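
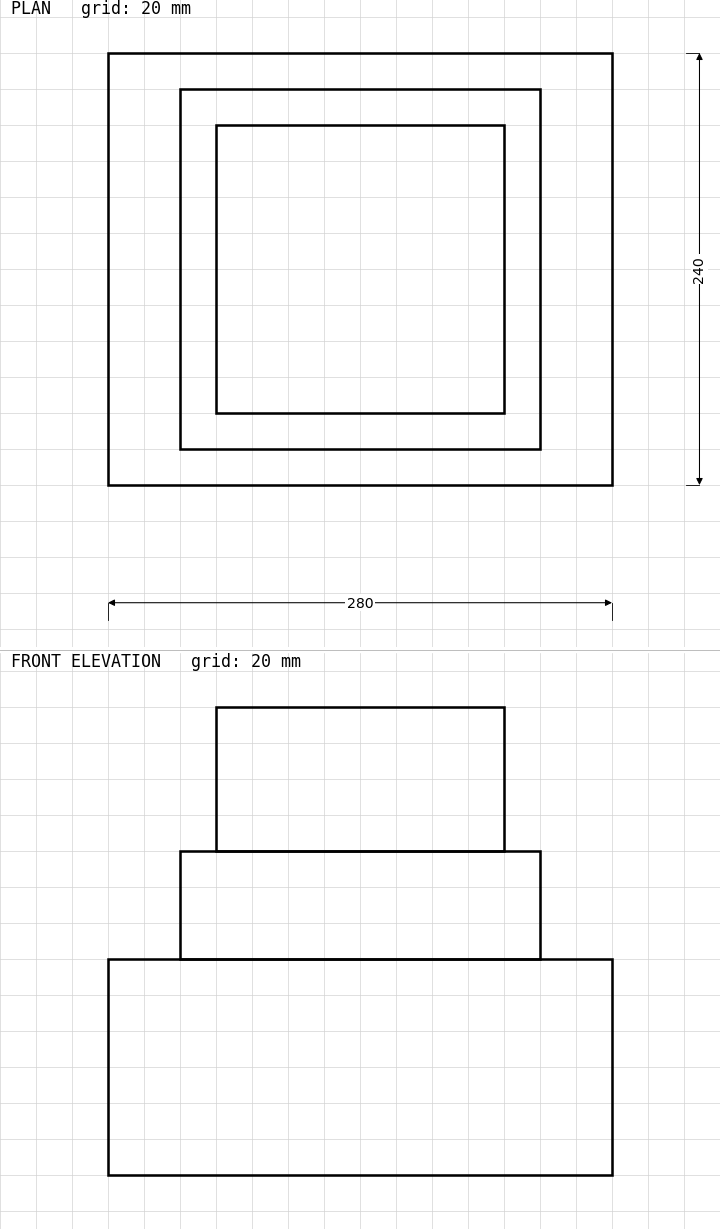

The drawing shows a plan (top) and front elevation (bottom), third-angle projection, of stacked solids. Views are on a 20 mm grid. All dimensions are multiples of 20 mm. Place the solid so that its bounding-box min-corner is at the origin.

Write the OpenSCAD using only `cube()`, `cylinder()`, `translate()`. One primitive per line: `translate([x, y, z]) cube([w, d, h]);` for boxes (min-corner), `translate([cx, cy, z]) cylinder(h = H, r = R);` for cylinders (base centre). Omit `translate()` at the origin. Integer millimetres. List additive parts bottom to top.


cube([280, 240, 120]);
translate([40, 20, 120]) cube([200, 200, 60]);
translate([60, 40, 180]) cube([160, 160, 80]);


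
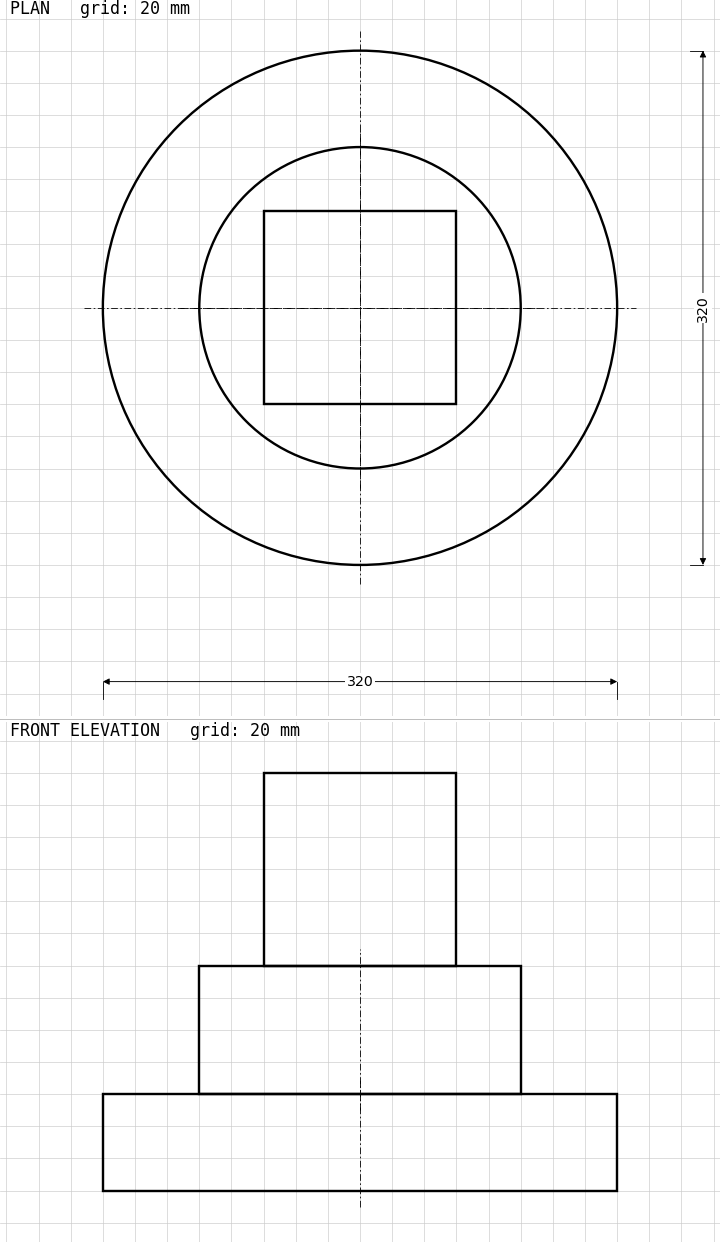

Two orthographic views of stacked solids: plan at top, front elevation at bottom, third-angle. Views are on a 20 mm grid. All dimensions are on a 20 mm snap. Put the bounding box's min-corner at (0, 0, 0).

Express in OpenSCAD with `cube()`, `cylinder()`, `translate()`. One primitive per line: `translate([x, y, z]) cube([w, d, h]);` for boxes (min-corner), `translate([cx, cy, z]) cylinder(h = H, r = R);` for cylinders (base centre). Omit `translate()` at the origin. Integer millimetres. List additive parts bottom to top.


translate([160, 160, 0]) cylinder(h = 60, r = 160);
translate([160, 160, 60]) cylinder(h = 80, r = 100);
translate([100, 100, 140]) cube([120, 120, 120]);


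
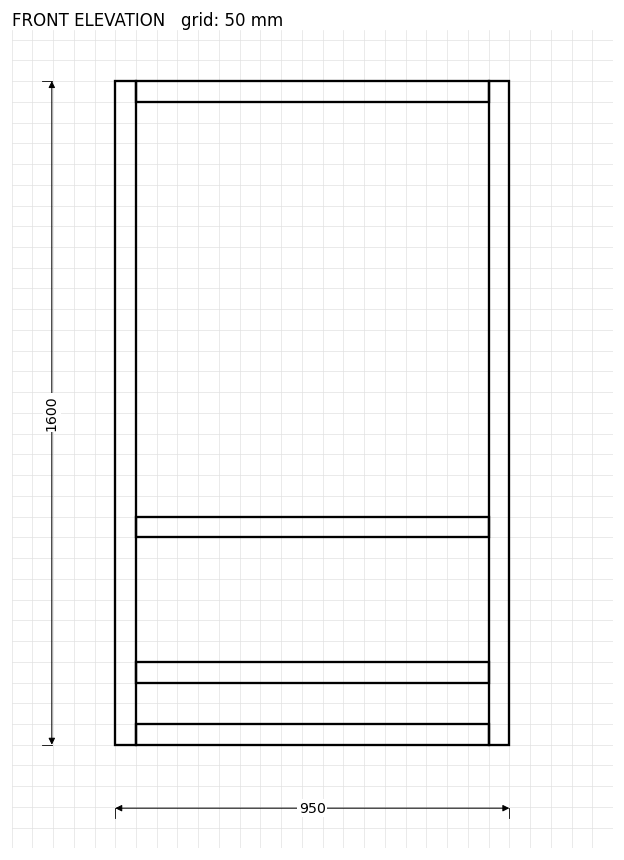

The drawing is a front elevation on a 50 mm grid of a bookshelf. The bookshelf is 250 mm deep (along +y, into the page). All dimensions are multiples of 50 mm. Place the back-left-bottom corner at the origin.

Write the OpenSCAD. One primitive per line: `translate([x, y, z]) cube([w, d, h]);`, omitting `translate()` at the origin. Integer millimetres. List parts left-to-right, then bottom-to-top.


cube([50, 250, 1600]);
translate([50, 0, 0]) cube([850, 250, 50]);
translate([50, 0, 150]) cube([850, 250, 50]);
translate([50, 0, 500]) cube([850, 250, 50]);
translate([50, 0, 1550]) cube([850, 250, 50]);
translate([900, 0, 0]) cube([50, 250, 1600]);


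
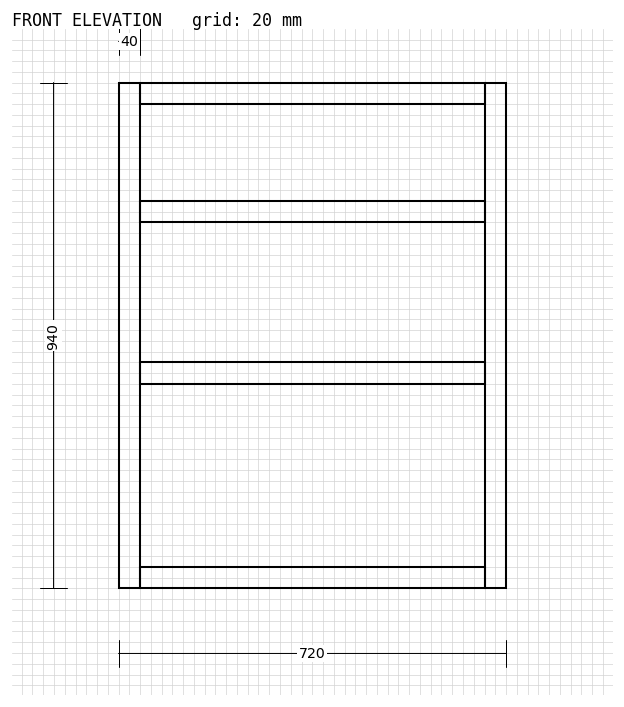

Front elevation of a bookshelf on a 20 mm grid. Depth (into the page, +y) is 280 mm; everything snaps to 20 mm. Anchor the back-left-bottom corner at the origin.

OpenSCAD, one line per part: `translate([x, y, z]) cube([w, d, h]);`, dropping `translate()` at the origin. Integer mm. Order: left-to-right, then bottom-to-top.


cube([40, 280, 940]);
translate([40, 0, 0]) cube([640, 280, 40]);
translate([40, 0, 380]) cube([640, 280, 40]);
translate([40, 0, 680]) cube([640, 280, 40]);
translate([40, 0, 900]) cube([640, 280, 40]);
translate([680, 0, 0]) cube([40, 280, 940]);


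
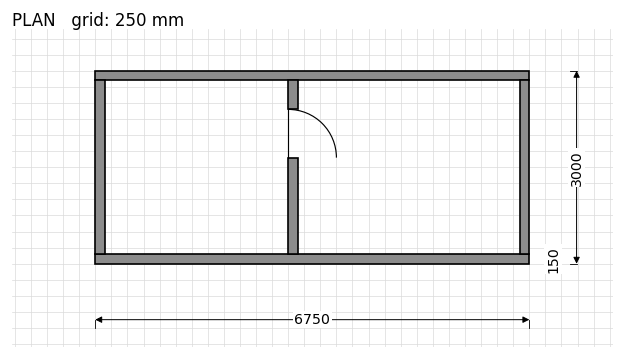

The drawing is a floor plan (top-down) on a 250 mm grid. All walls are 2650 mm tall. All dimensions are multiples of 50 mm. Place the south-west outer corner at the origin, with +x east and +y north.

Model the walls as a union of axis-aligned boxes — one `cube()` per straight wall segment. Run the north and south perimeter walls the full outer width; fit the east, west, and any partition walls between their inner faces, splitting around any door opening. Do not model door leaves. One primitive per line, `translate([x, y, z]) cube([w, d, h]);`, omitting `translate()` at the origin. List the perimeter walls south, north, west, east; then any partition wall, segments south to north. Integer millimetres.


cube([6750, 150, 2650]);
translate([0, 2850, 0]) cube([6750, 150, 2650]);
translate([0, 150, 0]) cube([150, 2700, 2650]);
translate([6600, 150, 0]) cube([150, 2700, 2650]);
translate([3000, 150, 0]) cube([150, 1500, 2650]);
translate([3000, 2400, 0]) cube([150, 450, 2650]);


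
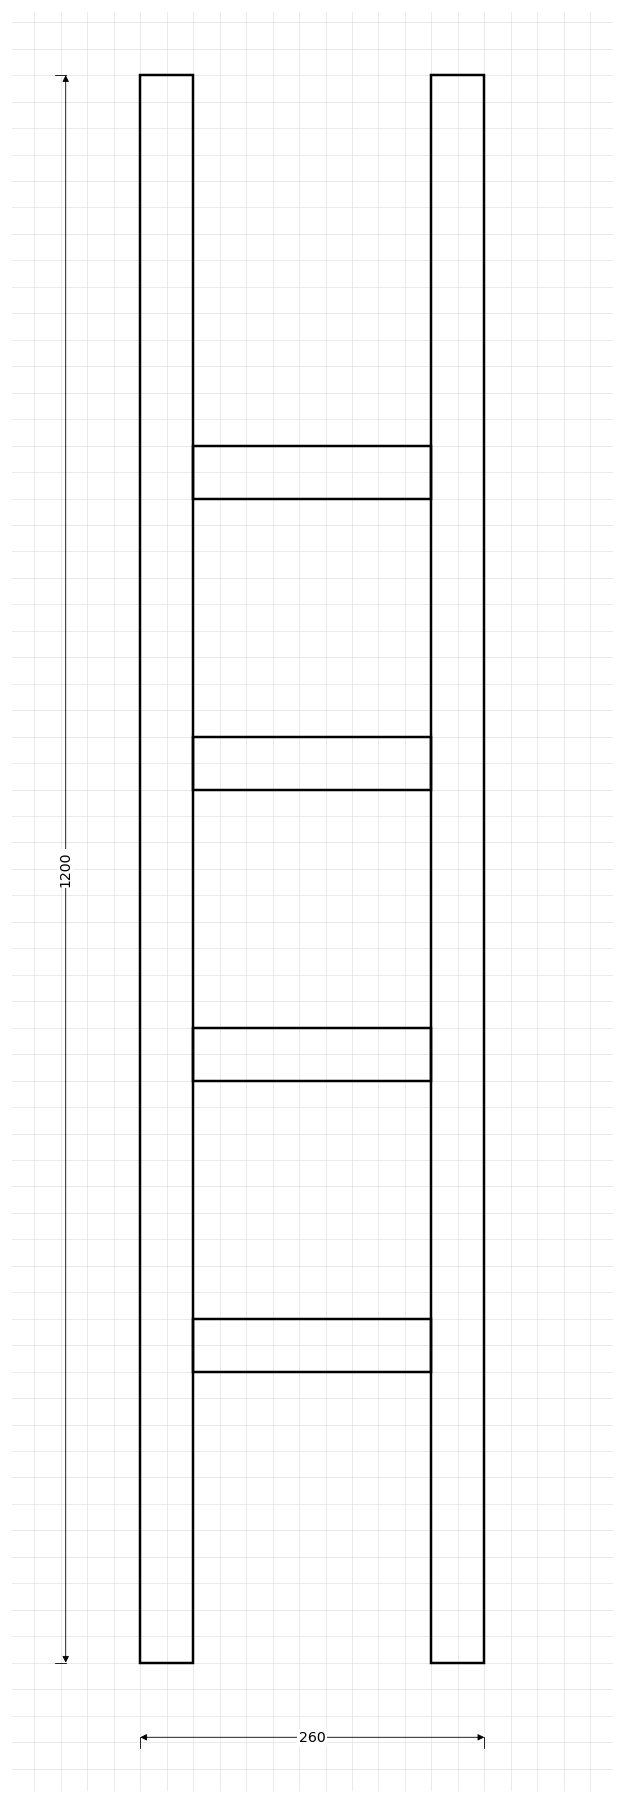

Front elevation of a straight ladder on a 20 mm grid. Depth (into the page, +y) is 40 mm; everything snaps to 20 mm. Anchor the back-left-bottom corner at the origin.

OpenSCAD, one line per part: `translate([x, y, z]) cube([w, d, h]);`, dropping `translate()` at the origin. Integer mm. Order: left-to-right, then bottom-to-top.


cube([40, 40, 1200]);
translate([40, 0, 220]) cube([180, 40, 40]);
translate([40, 0, 440]) cube([180, 40, 40]);
translate([40, 0, 660]) cube([180, 40, 40]);
translate([40, 0, 880]) cube([180, 40, 40]);
translate([220, 0, 0]) cube([40, 40, 1200]);


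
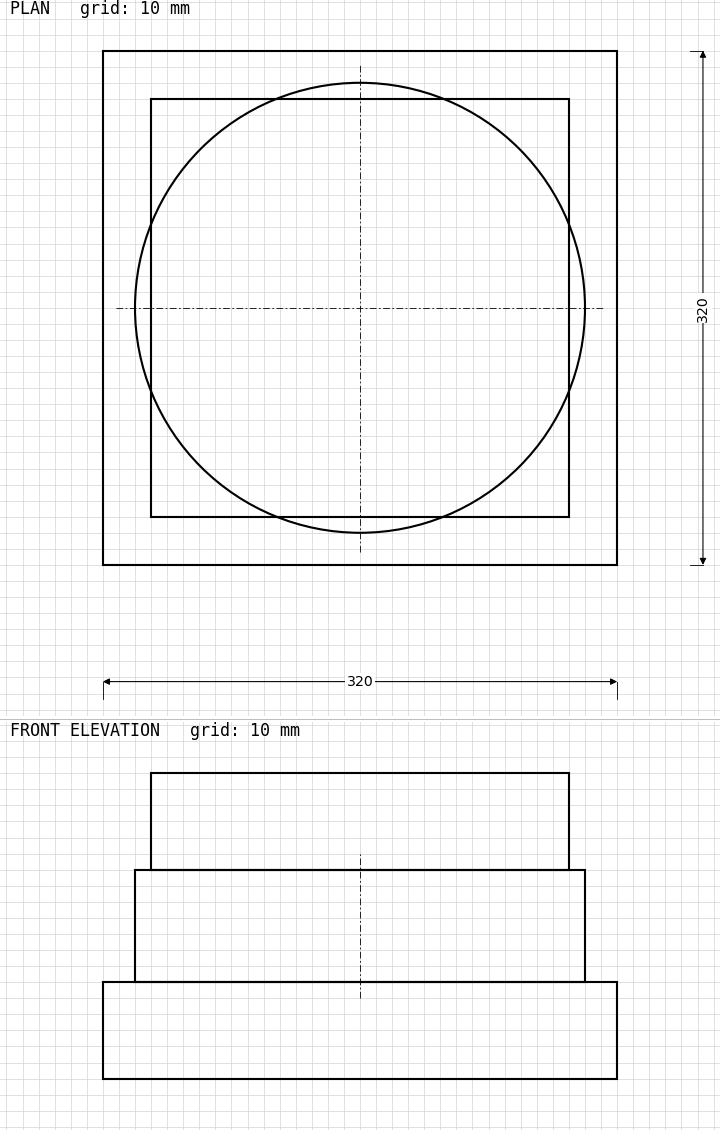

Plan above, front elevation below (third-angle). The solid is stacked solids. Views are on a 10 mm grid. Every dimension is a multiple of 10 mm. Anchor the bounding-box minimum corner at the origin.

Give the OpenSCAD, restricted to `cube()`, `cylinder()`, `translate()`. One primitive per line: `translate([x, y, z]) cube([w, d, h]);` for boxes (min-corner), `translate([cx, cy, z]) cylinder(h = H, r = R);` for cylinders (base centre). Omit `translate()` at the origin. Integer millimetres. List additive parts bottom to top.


cube([320, 320, 60]);
translate([160, 160, 60]) cylinder(h = 70, r = 140);
translate([30, 30, 130]) cube([260, 260, 60]);


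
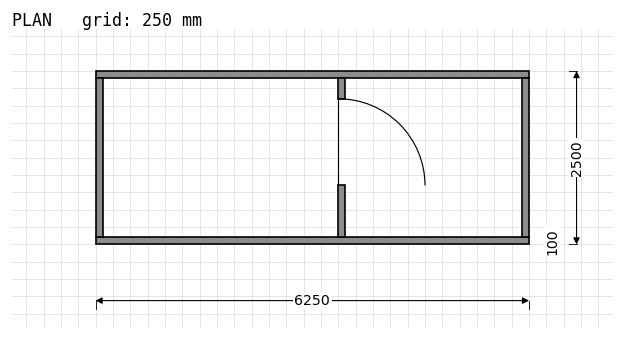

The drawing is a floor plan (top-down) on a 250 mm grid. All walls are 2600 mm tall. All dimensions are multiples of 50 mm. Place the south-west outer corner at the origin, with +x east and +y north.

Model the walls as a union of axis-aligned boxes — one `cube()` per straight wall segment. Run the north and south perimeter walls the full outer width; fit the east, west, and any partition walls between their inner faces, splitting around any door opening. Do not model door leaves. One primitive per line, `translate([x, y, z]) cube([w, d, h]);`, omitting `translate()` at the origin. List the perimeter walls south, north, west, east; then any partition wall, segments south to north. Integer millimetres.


cube([6250, 100, 2600]);
translate([0, 2400, 0]) cube([6250, 100, 2600]);
translate([0, 100, 0]) cube([100, 2300, 2600]);
translate([6150, 100, 0]) cube([100, 2300, 2600]);
translate([3500, 100, 0]) cube([100, 750, 2600]);
translate([3500, 2100, 0]) cube([100, 300, 2600]);


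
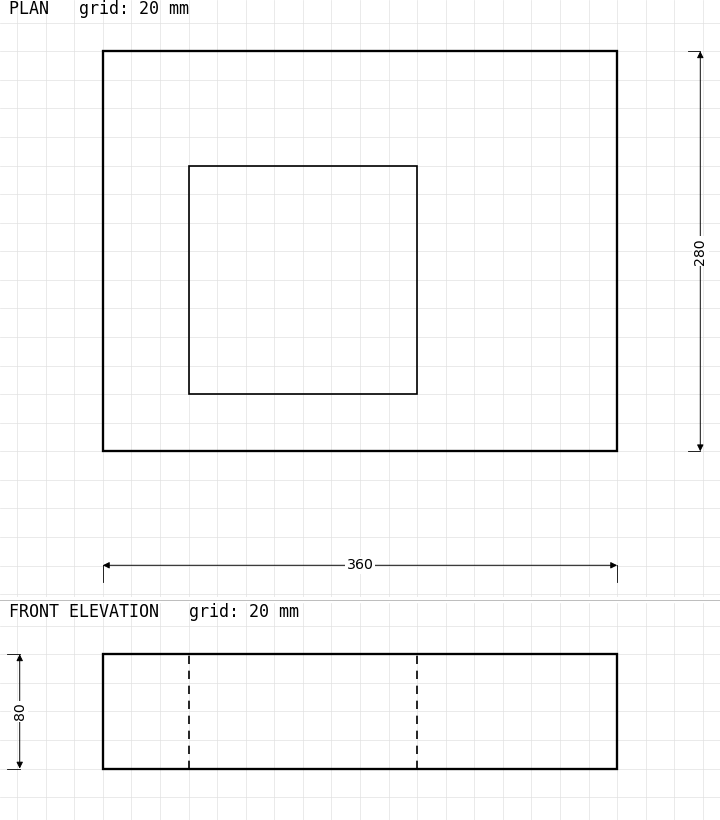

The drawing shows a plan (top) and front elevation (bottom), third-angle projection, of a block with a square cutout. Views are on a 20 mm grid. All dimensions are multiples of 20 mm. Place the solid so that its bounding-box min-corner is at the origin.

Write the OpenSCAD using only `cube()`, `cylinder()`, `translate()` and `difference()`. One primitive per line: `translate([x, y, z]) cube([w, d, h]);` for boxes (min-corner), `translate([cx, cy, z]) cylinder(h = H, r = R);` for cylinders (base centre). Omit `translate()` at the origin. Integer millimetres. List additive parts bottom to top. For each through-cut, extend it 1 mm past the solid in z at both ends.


difference() {
  cube([360, 280, 80]);
  translate([60, 40, -1]) cube([160, 160, 82]);
}


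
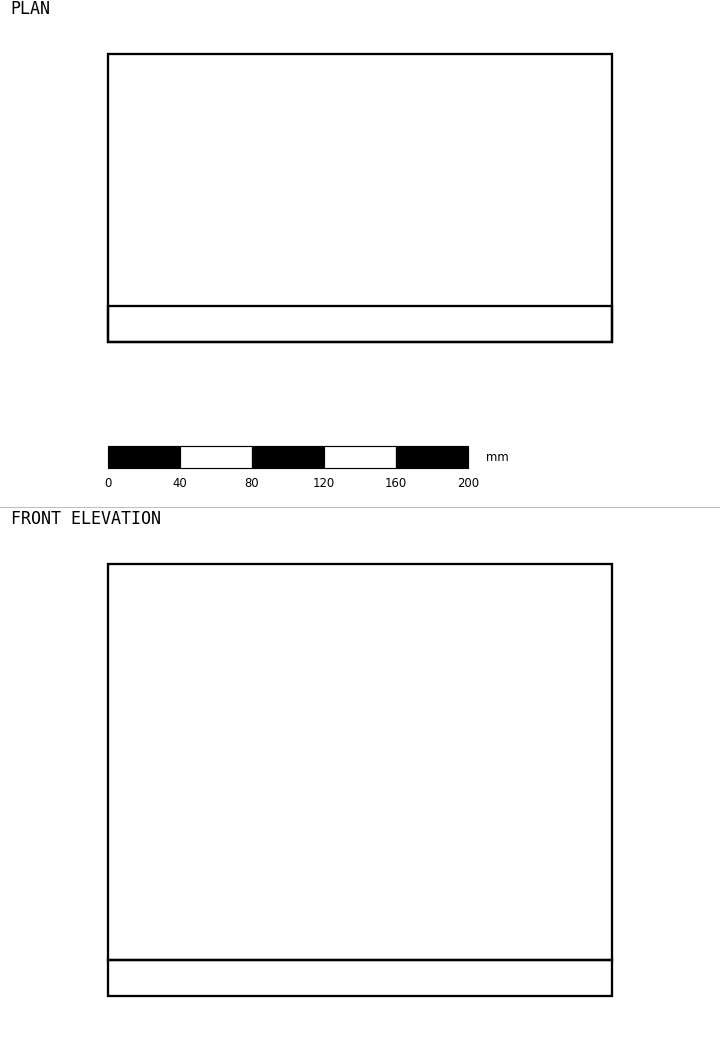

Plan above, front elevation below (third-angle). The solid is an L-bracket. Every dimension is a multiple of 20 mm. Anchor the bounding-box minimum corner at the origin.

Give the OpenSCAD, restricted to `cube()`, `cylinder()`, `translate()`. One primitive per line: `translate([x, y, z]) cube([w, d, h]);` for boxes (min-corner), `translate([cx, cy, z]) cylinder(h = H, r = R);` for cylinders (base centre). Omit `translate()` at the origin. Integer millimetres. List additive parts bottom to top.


cube([280, 160, 20]);
translate([0, 0, 20]) cube([280, 20, 220]);


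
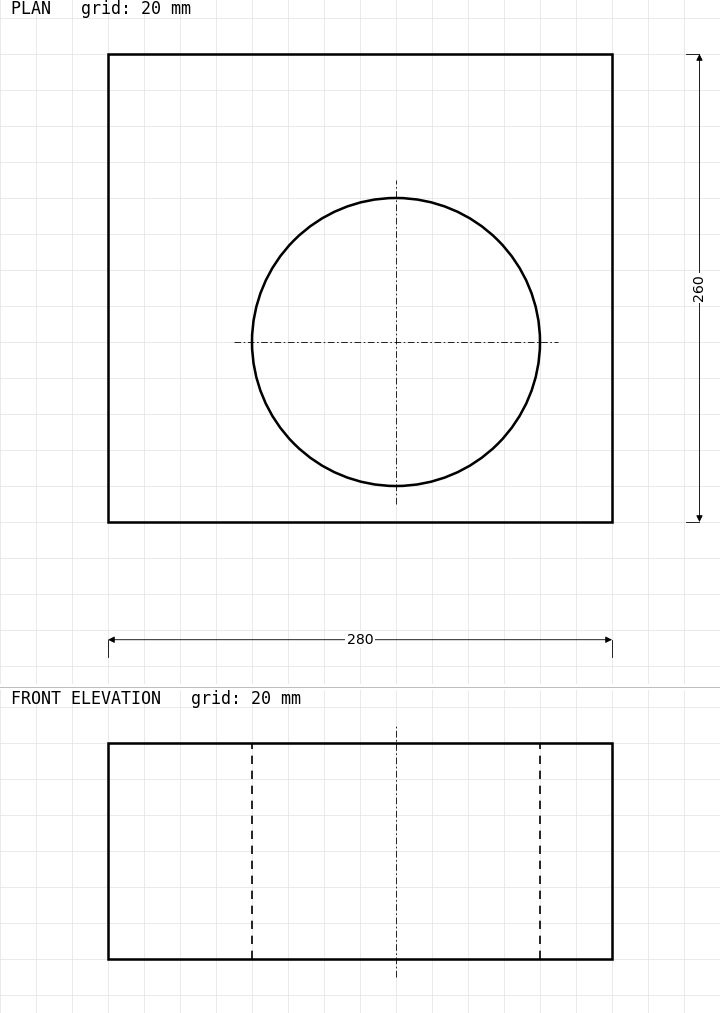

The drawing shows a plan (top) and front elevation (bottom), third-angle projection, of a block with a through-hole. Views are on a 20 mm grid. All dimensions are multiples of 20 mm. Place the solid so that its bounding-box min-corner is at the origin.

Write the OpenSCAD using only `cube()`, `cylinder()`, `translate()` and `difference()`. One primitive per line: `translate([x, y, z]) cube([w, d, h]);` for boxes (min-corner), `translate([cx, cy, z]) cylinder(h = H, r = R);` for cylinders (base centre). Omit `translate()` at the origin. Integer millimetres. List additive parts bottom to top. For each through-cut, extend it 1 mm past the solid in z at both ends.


difference() {
  cube([280, 260, 120]);
  translate([160, 100, -1]) cylinder(h = 122, r = 80);
}


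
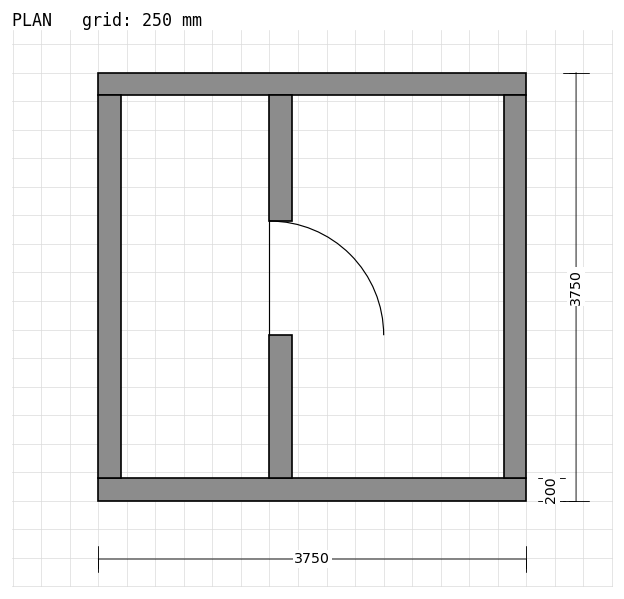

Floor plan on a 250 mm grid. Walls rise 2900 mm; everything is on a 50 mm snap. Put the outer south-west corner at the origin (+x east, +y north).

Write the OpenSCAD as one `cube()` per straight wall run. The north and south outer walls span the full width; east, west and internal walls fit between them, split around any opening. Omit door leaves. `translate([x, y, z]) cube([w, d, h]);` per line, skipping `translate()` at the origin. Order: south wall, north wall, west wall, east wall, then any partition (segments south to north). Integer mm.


cube([3750, 200, 2900]);
translate([0, 3550, 0]) cube([3750, 200, 2900]);
translate([0, 200, 0]) cube([200, 3350, 2900]);
translate([3550, 200, 0]) cube([200, 3350, 2900]);
translate([1500, 200, 0]) cube([200, 1250, 2900]);
translate([1500, 2450, 0]) cube([200, 1100, 2900]);


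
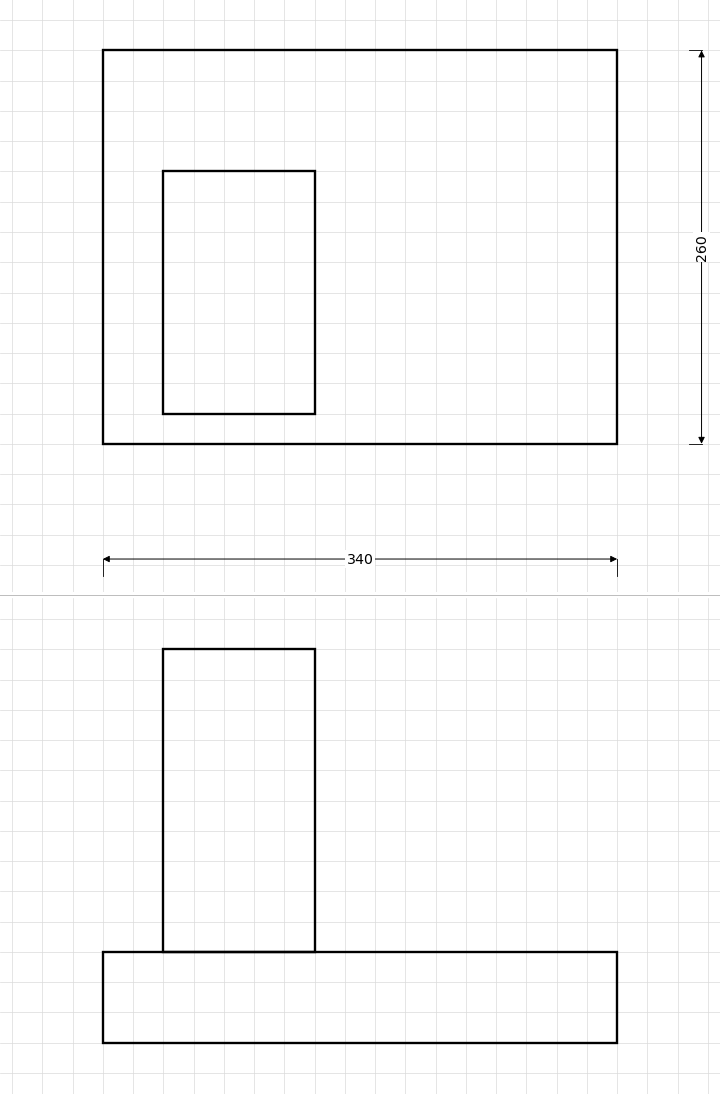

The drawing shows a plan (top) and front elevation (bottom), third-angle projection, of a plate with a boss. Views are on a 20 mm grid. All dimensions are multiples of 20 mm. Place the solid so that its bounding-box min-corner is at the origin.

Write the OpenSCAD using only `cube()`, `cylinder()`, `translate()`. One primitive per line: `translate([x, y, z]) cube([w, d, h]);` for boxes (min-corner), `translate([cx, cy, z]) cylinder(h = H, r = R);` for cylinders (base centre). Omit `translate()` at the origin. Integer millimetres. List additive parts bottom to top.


cube([340, 260, 60]);
translate([40, 20, 60]) cube([100, 160, 200]);


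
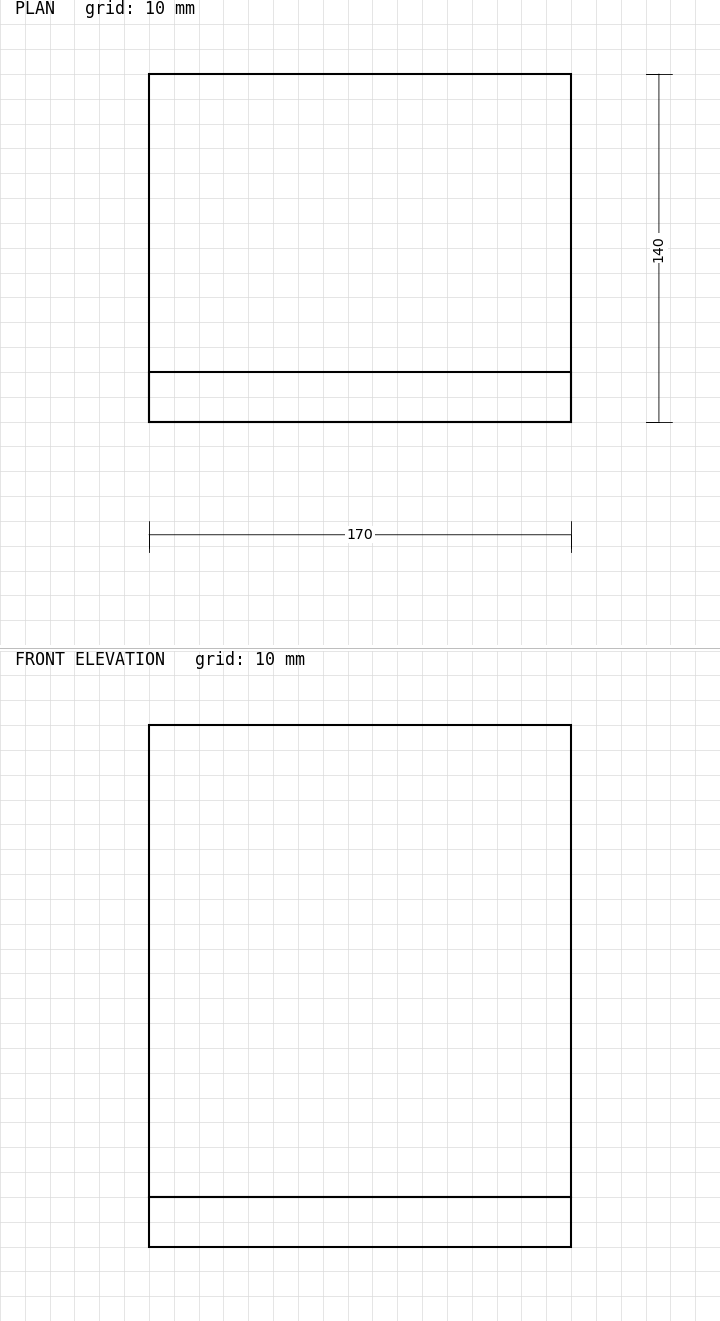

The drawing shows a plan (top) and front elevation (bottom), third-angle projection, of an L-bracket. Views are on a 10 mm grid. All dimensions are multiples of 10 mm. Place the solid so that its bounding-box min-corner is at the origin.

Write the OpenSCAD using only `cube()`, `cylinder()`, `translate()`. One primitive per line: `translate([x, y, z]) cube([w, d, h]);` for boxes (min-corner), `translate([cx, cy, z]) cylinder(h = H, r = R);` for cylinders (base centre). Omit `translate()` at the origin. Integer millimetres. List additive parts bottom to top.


cube([170, 140, 20]);
translate([0, 0, 20]) cube([170, 20, 190]);


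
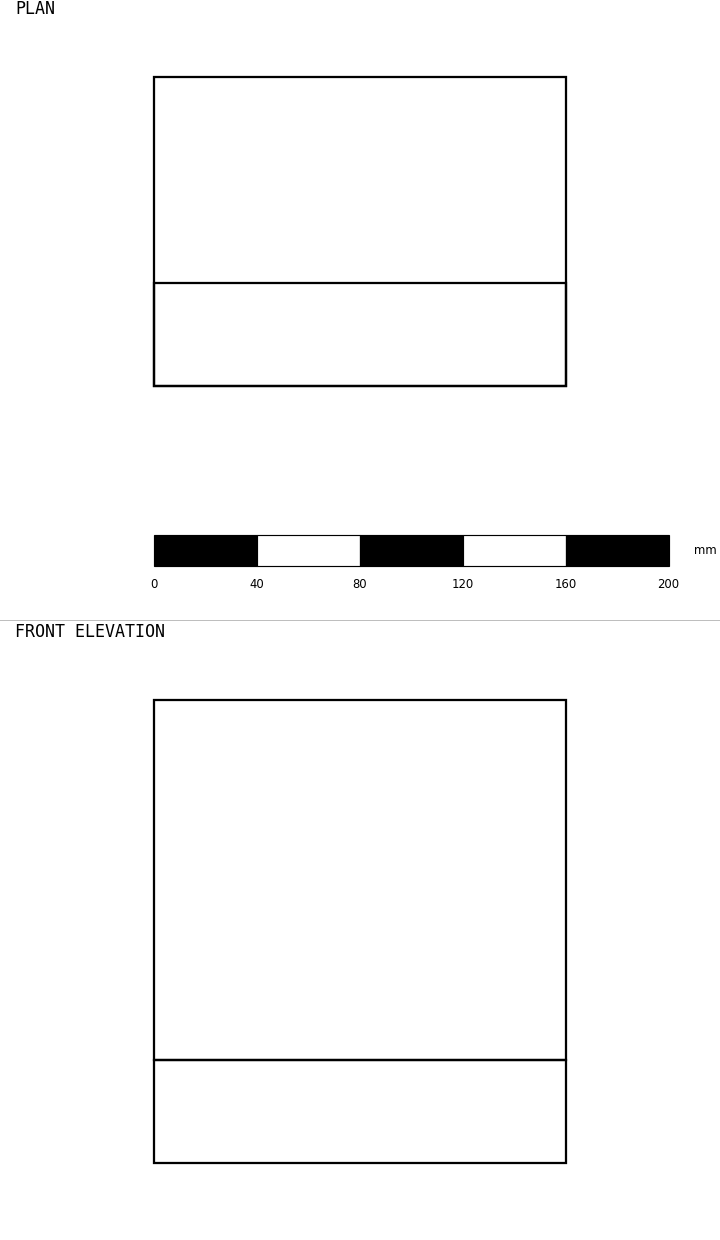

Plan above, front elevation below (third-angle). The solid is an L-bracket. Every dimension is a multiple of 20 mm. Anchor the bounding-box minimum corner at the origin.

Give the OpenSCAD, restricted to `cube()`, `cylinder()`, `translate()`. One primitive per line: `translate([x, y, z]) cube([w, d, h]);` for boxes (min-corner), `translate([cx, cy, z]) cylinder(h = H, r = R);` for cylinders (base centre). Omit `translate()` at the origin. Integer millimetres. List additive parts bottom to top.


cube([160, 120, 40]);
translate([0, 0, 40]) cube([160, 40, 140]);


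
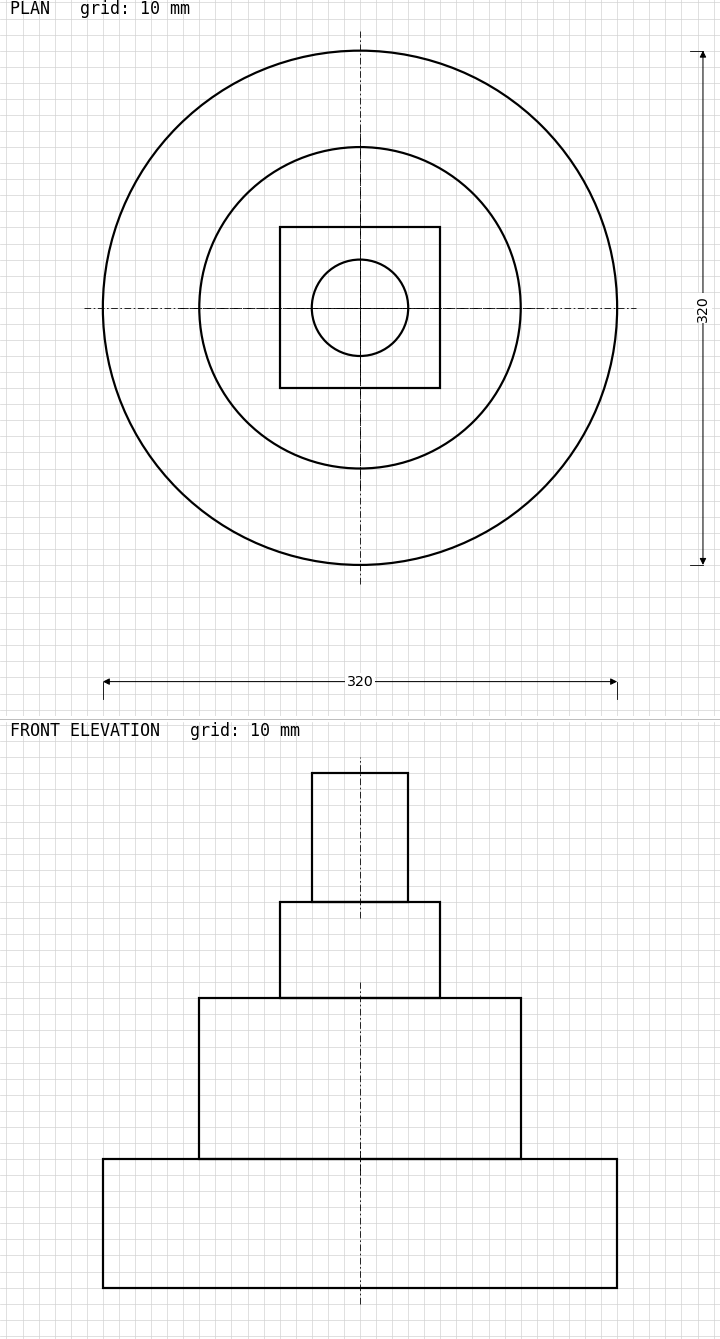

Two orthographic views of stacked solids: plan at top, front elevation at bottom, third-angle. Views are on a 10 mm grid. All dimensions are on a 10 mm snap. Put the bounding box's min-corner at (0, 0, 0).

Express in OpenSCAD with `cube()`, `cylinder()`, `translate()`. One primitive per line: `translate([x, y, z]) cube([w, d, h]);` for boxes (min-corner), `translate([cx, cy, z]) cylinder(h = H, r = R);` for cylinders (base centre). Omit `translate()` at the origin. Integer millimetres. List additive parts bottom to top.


translate([160, 160, 0]) cylinder(h = 80, r = 160);
translate([160, 160, 80]) cylinder(h = 100, r = 100);
translate([110, 110, 180]) cube([100, 100, 60]);
translate([160, 160, 240]) cylinder(h = 80, r = 30);


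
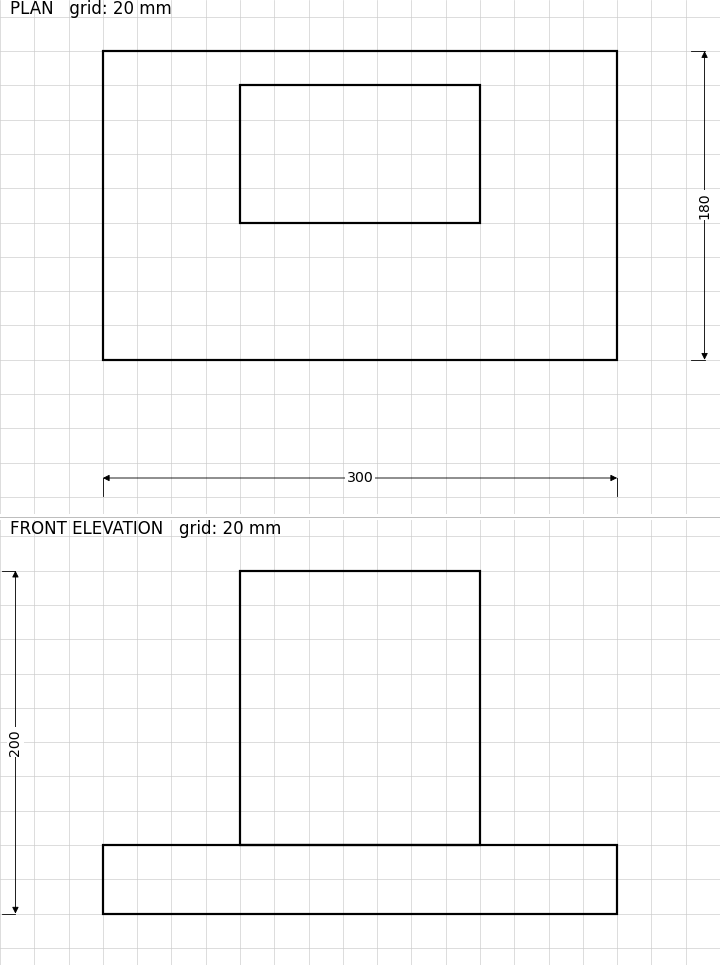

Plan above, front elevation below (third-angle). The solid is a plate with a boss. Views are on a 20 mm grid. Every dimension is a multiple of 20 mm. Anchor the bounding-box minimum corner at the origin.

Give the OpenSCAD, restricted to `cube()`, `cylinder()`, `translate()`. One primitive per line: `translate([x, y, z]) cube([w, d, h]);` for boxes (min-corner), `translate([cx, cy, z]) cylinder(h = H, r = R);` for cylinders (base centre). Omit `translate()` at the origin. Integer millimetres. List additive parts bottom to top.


cube([300, 180, 40]);
translate([80, 80, 40]) cube([140, 80, 160]);


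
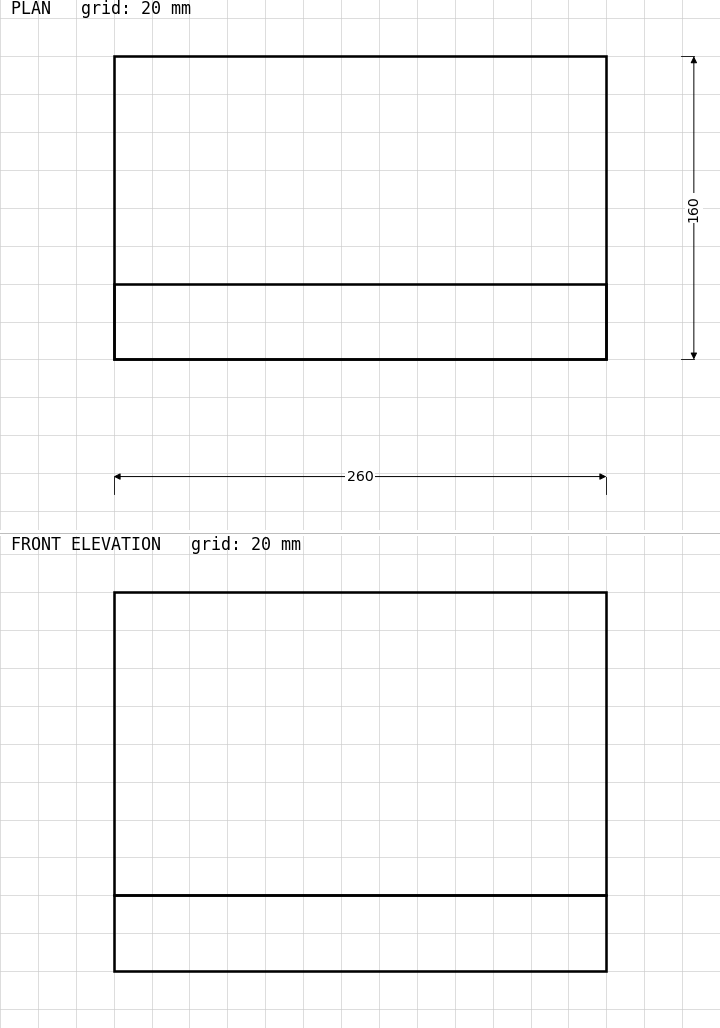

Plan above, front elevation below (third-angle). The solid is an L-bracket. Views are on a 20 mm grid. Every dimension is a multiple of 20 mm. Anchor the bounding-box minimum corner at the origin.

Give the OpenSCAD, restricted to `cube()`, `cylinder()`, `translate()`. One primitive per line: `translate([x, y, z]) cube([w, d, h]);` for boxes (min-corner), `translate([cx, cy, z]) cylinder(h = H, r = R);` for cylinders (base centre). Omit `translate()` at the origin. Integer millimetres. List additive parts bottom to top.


cube([260, 160, 40]);
translate([0, 0, 40]) cube([260, 40, 160]);


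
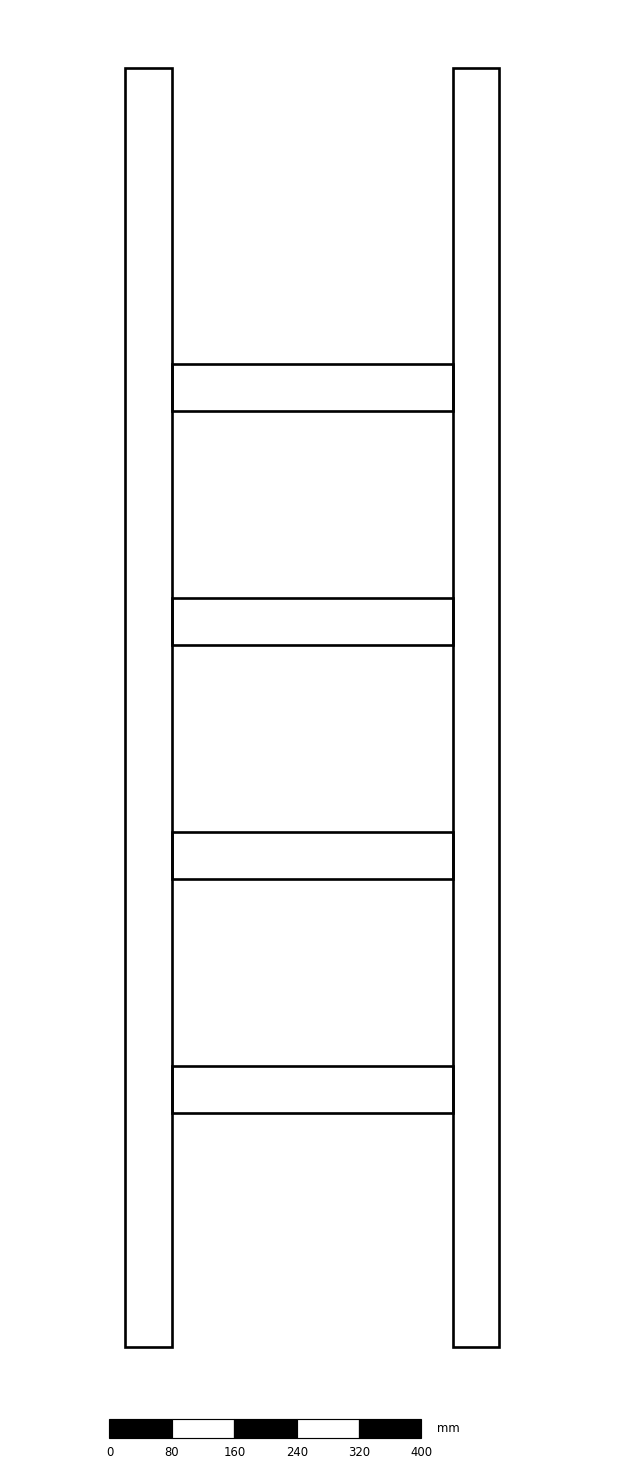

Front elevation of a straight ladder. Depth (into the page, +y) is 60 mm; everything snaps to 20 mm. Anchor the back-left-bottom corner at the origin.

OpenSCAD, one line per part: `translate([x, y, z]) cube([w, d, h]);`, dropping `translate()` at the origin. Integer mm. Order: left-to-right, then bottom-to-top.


cube([60, 60, 1640]);
translate([60, 0, 300]) cube([360, 60, 60]);
translate([60, 0, 600]) cube([360, 60, 60]);
translate([60, 0, 900]) cube([360, 60, 60]);
translate([60, 0, 1200]) cube([360, 60, 60]);
translate([420, 0, 0]) cube([60, 60, 1640]);


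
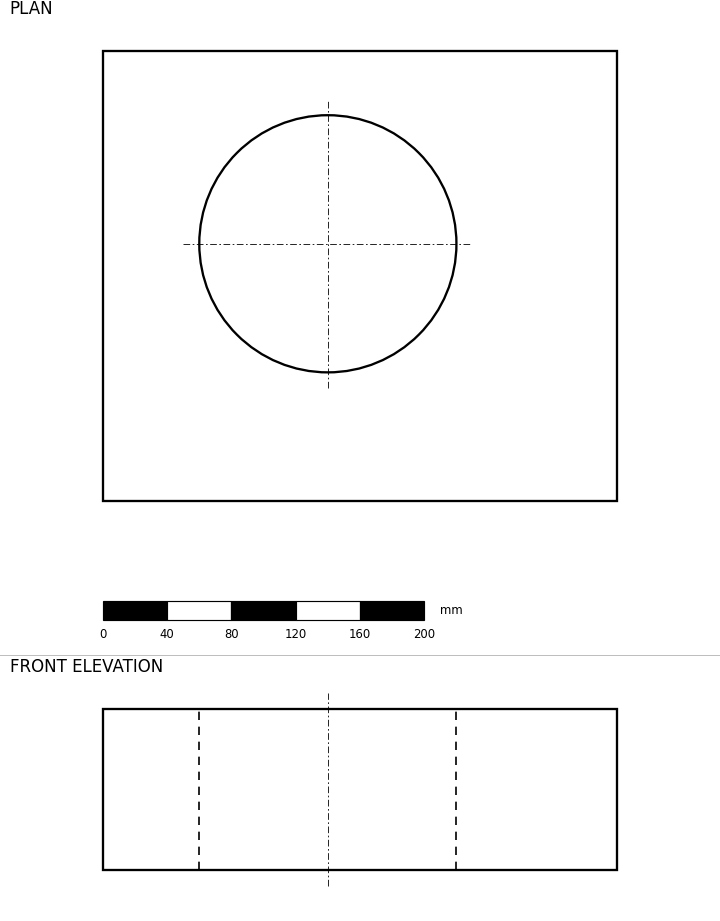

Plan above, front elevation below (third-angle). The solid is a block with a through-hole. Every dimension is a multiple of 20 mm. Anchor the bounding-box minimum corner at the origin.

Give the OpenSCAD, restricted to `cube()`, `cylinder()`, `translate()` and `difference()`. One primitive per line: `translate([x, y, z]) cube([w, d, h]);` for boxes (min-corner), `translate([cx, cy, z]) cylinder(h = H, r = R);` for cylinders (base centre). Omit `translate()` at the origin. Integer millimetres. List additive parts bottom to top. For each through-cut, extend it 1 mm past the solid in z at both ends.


difference() {
  cube([320, 280, 100]);
  translate([140, 160, -1]) cylinder(h = 102, r = 80);
}


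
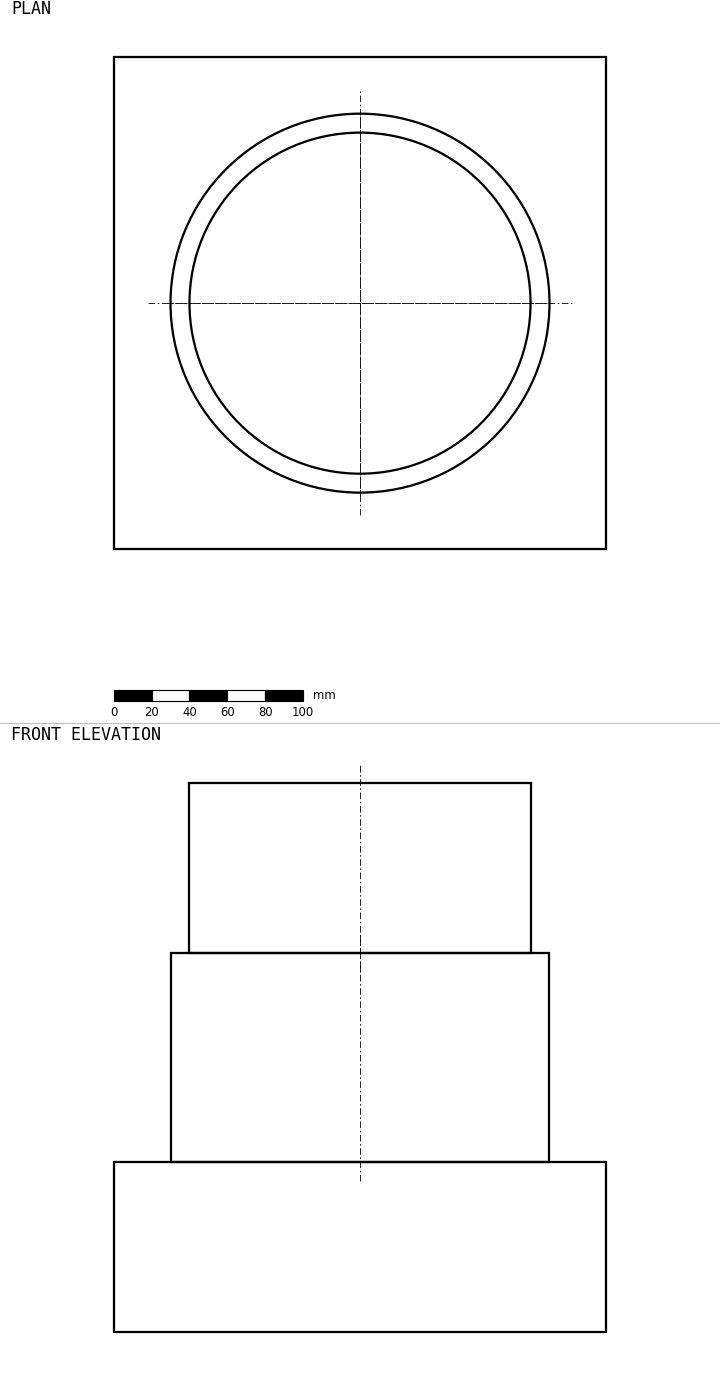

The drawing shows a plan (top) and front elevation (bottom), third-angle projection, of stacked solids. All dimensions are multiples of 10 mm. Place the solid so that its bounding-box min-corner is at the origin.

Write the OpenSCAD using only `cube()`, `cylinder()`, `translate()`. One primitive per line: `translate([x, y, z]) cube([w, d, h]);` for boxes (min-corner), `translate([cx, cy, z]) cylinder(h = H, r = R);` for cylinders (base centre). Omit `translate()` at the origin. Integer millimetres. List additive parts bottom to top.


cube([260, 260, 90]);
translate([130, 130, 90]) cylinder(h = 110, r = 100);
translate([130, 130, 200]) cylinder(h = 90, r = 90);


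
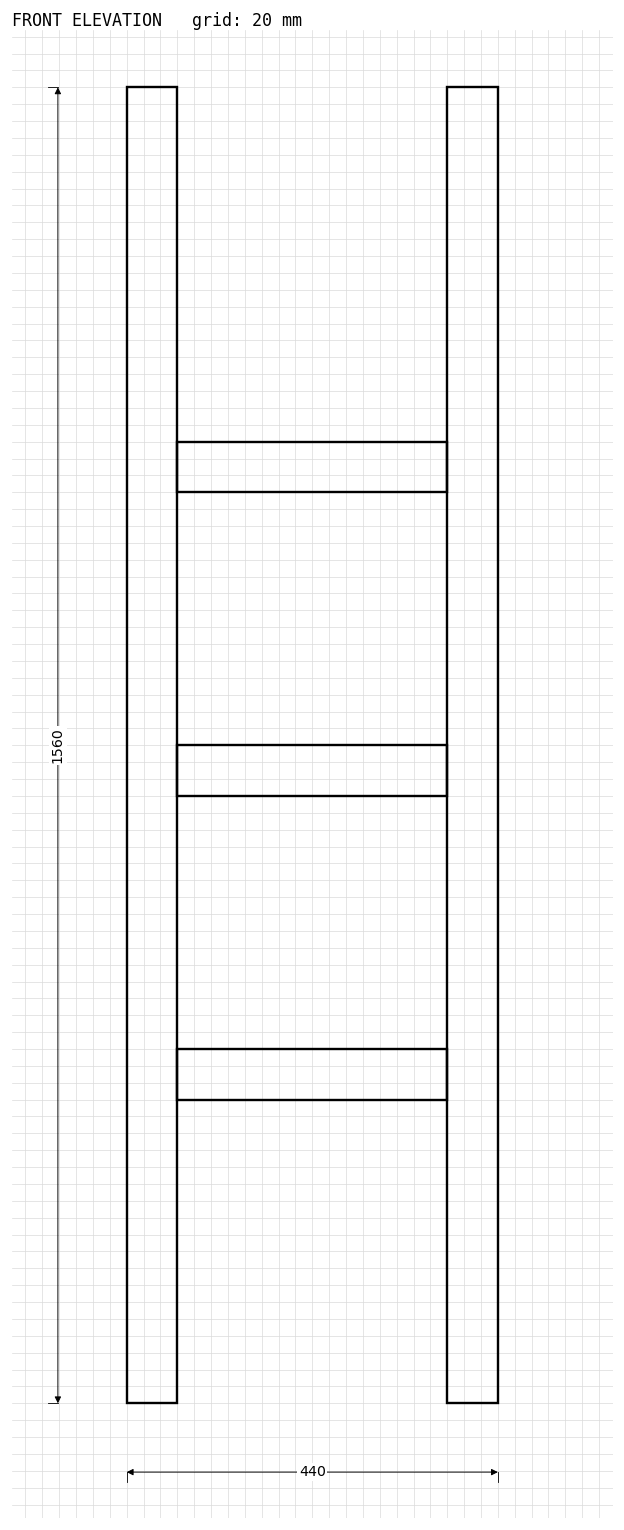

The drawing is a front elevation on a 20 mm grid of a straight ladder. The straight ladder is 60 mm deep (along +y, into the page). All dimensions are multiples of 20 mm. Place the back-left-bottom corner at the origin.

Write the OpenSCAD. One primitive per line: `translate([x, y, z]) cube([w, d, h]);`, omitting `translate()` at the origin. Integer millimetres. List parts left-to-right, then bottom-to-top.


cube([60, 60, 1560]);
translate([60, 0, 360]) cube([320, 60, 60]);
translate([60, 0, 720]) cube([320, 60, 60]);
translate([60, 0, 1080]) cube([320, 60, 60]);
translate([380, 0, 0]) cube([60, 60, 1560]);


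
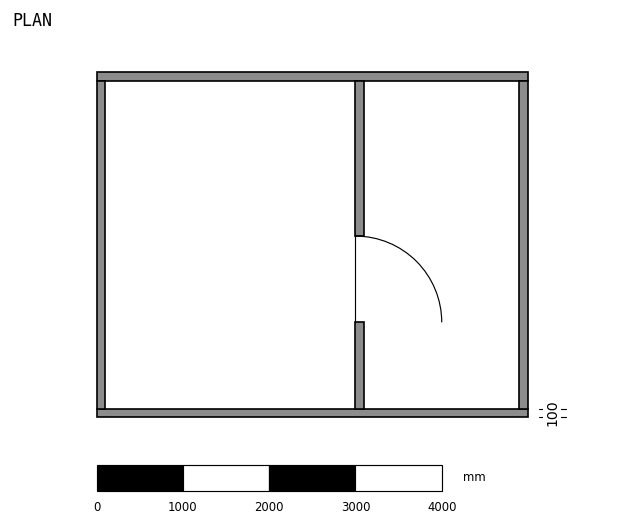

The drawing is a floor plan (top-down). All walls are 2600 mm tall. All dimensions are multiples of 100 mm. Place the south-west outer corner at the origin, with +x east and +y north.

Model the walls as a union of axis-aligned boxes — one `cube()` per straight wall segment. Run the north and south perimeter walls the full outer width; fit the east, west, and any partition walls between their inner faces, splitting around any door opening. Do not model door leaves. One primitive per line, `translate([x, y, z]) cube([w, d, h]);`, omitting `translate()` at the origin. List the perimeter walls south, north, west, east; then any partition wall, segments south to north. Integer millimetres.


cube([5000, 100, 2600]);
translate([0, 3900, 0]) cube([5000, 100, 2600]);
translate([0, 100, 0]) cube([100, 3800, 2600]);
translate([4900, 100, 0]) cube([100, 3800, 2600]);
translate([3000, 100, 0]) cube([100, 1000, 2600]);
translate([3000, 2100, 0]) cube([100, 1800, 2600]);


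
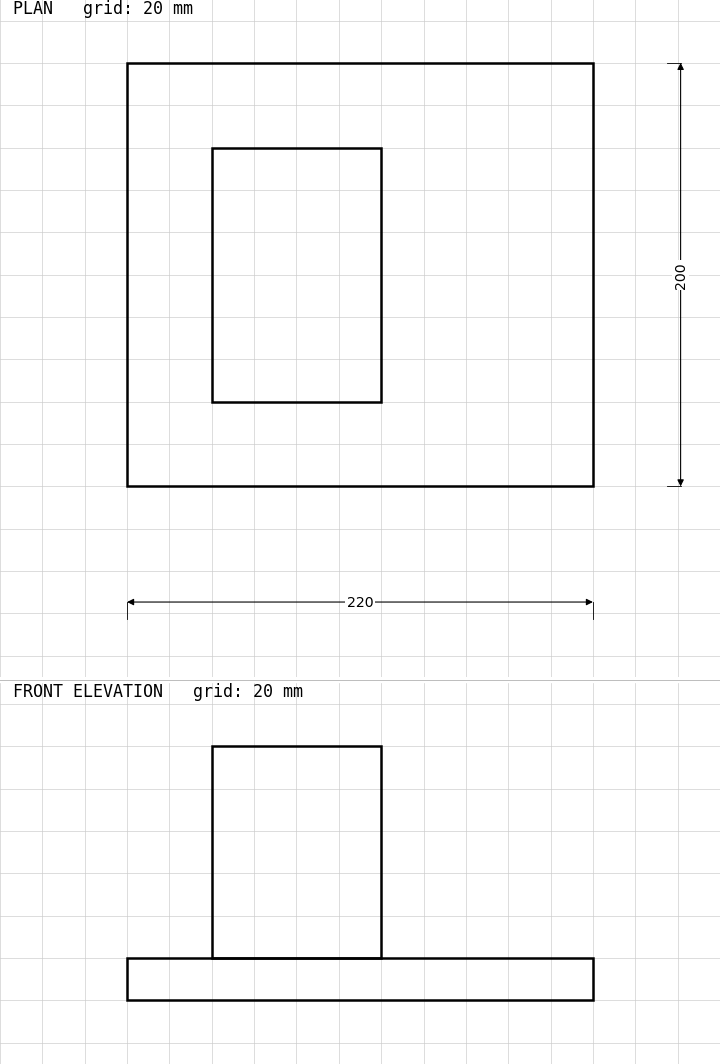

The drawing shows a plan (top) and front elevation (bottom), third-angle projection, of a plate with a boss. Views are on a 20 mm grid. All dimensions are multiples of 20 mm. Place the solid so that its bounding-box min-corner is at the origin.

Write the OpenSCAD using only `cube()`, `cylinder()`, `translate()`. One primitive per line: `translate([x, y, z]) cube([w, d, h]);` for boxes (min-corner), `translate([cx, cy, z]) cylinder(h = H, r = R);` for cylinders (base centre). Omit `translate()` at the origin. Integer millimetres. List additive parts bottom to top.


cube([220, 200, 20]);
translate([40, 40, 20]) cube([80, 120, 100]);


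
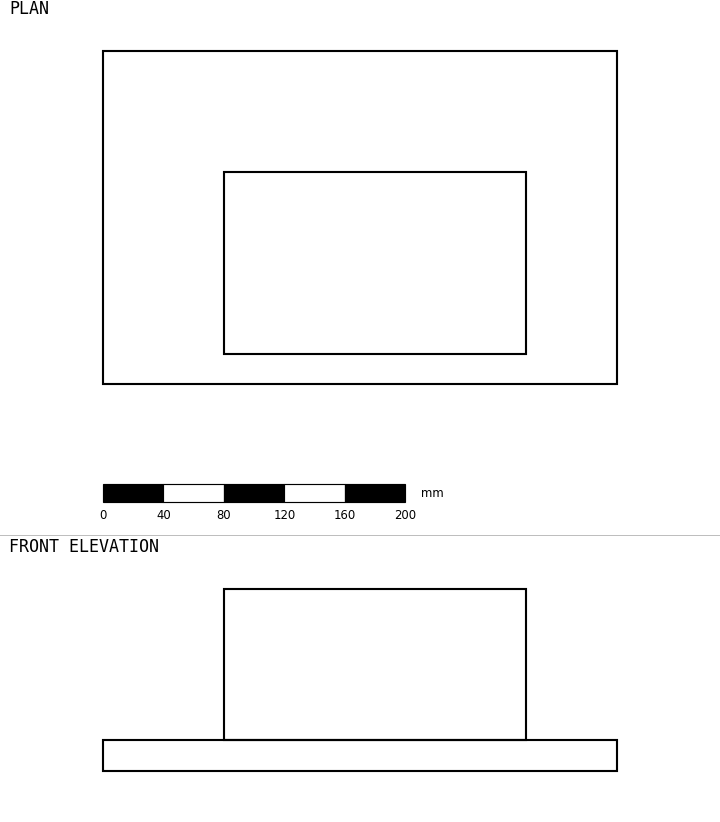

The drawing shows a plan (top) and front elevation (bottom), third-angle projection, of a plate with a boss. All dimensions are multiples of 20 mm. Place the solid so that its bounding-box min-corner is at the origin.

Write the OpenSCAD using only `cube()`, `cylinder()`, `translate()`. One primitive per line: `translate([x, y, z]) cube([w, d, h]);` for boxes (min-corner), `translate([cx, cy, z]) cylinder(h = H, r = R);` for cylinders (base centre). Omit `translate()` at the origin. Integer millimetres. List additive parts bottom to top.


cube([340, 220, 20]);
translate([80, 20, 20]) cube([200, 120, 100]);


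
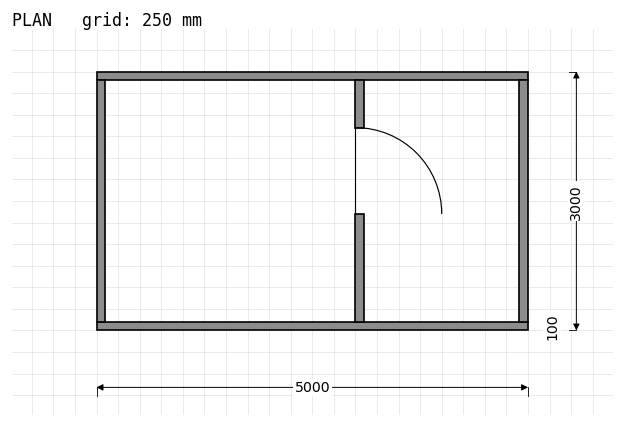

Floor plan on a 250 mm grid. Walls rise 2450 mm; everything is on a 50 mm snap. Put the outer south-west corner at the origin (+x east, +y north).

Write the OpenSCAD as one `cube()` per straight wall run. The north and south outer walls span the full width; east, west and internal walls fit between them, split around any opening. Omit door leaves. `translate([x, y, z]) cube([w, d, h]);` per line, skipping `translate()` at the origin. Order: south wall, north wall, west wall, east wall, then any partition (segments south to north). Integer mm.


cube([5000, 100, 2450]);
translate([0, 2900, 0]) cube([5000, 100, 2450]);
translate([0, 100, 0]) cube([100, 2800, 2450]);
translate([4900, 100, 0]) cube([100, 2800, 2450]);
translate([3000, 100, 0]) cube([100, 1250, 2450]);
translate([3000, 2350, 0]) cube([100, 550, 2450]);


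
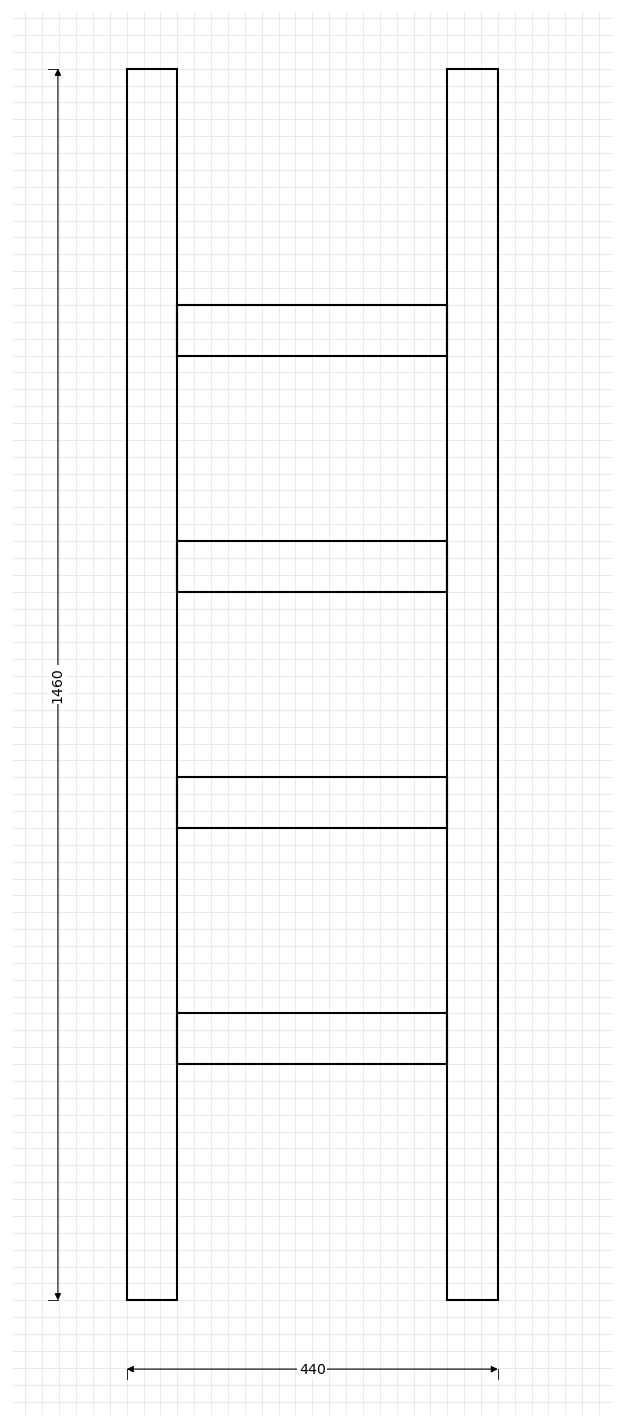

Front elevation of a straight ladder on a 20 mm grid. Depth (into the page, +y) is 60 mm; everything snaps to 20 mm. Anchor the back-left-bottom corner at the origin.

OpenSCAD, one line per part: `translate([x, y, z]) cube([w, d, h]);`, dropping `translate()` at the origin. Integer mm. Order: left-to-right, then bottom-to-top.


cube([60, 60, 1460]);
translate([60, 0, 280]) cube([320, 60, 60]);
translate([60, 0, 560]) cube([320, 60, 60]);
translate([60, 0, 840]) cube([320, 60, 60]);
translate([60, 0, 1120]) cube([320, 60, 60]);
translate([380, 0, 0]) cube([60, 60, 1460]);


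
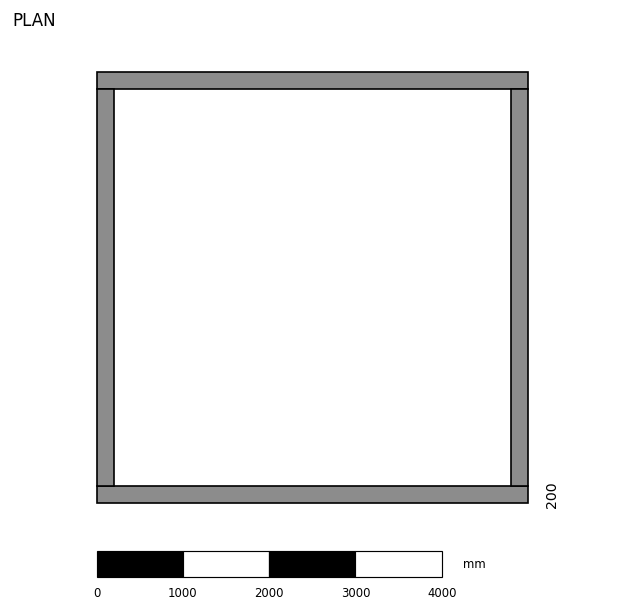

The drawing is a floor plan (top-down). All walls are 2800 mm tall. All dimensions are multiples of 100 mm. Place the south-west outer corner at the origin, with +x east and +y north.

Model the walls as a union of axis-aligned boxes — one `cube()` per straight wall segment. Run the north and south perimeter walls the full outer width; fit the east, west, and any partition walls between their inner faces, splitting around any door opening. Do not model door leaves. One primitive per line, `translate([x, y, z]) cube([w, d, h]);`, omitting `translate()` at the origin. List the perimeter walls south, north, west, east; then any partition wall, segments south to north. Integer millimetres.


cube([5000, 200, 2800]);
translate([0, 4800, 0]) cube([5000, 200, 2800]);
translate([0, 200, 0]) cube([200, 4600, 2800]);
translate([4800, 200, 0]) cube([200, 4600, 2800]);


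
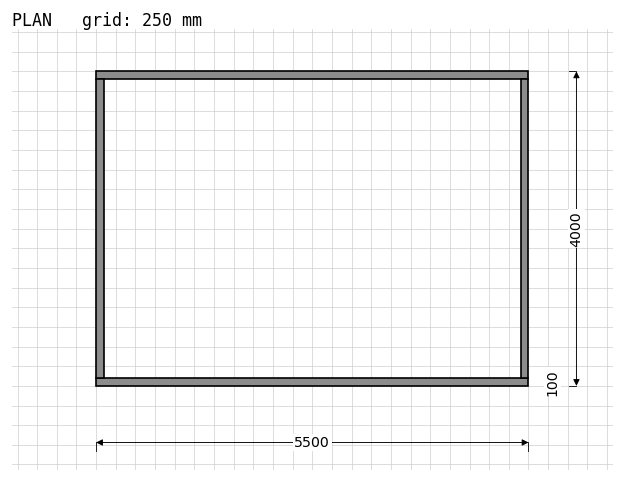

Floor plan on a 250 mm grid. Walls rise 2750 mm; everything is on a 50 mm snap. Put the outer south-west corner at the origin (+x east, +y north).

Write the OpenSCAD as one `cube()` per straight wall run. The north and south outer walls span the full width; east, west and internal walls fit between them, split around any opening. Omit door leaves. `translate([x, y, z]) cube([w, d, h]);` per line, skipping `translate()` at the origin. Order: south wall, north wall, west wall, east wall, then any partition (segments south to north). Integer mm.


cube([5500, 100, 2750]);
translate([0, 3900, 0]) cube([5500, 100, 2750]);
translate([0, 100, 0]) cube([100, 3800, 2750]);
translate([5400, 100, 0]) cube([100, 3800, 2750]);


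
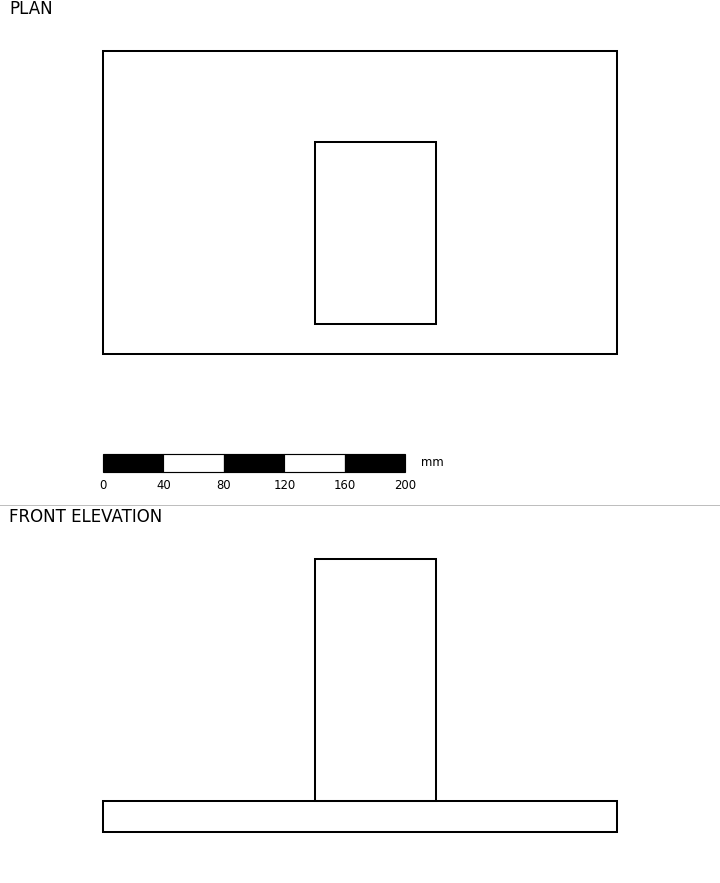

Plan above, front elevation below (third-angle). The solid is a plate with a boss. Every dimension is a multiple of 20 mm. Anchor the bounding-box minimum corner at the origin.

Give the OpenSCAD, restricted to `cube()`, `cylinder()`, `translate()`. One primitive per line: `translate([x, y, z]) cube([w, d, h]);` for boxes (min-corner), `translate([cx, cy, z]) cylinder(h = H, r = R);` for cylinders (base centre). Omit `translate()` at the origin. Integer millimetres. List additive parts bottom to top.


cube([340, 200, 20]);
translate([140, 20, 20]) cube([80, 120, 160]);


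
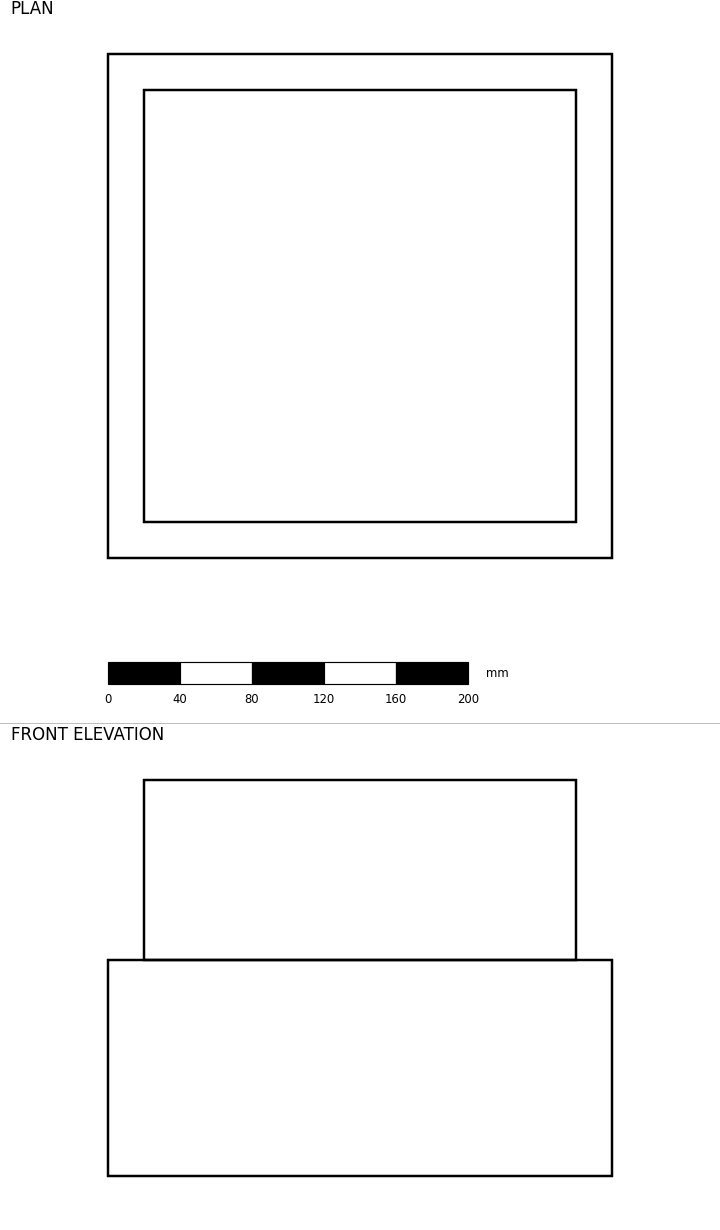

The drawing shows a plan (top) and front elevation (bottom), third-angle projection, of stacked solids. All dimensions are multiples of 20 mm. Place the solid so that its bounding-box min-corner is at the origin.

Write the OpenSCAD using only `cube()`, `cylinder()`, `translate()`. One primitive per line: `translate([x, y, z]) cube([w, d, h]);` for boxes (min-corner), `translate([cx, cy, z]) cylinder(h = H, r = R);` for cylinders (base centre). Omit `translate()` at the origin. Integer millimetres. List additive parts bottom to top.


cube([280, 280, 120]);
translate([20, 20, 120]) cube([240, 240, 100]);


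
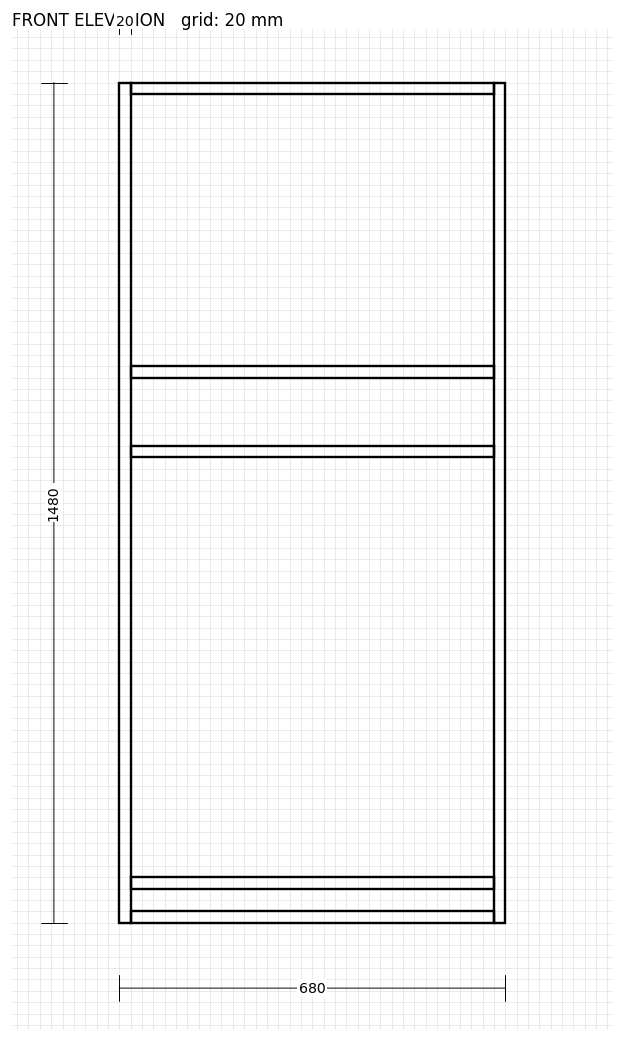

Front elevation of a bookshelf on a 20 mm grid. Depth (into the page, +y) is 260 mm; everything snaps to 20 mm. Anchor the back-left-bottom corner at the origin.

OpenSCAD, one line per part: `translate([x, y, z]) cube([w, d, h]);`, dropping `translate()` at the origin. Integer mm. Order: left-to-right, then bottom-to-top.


cube([20, 260, 1480]);
translate([20, 0, 0]) cube([640, 260, 20]);
translate([20, 0, 60]) cube([640, 260, 20]);
translate([20, 0, 820]) cube([640, 260, 20]);
translate([20, 0, 960]) cube([640, 260, 20]);
translate([20, 0, 1460]) cube([640, 260, 20]);
translate([660, 0, 0]) cube([20, 260, 1480]);


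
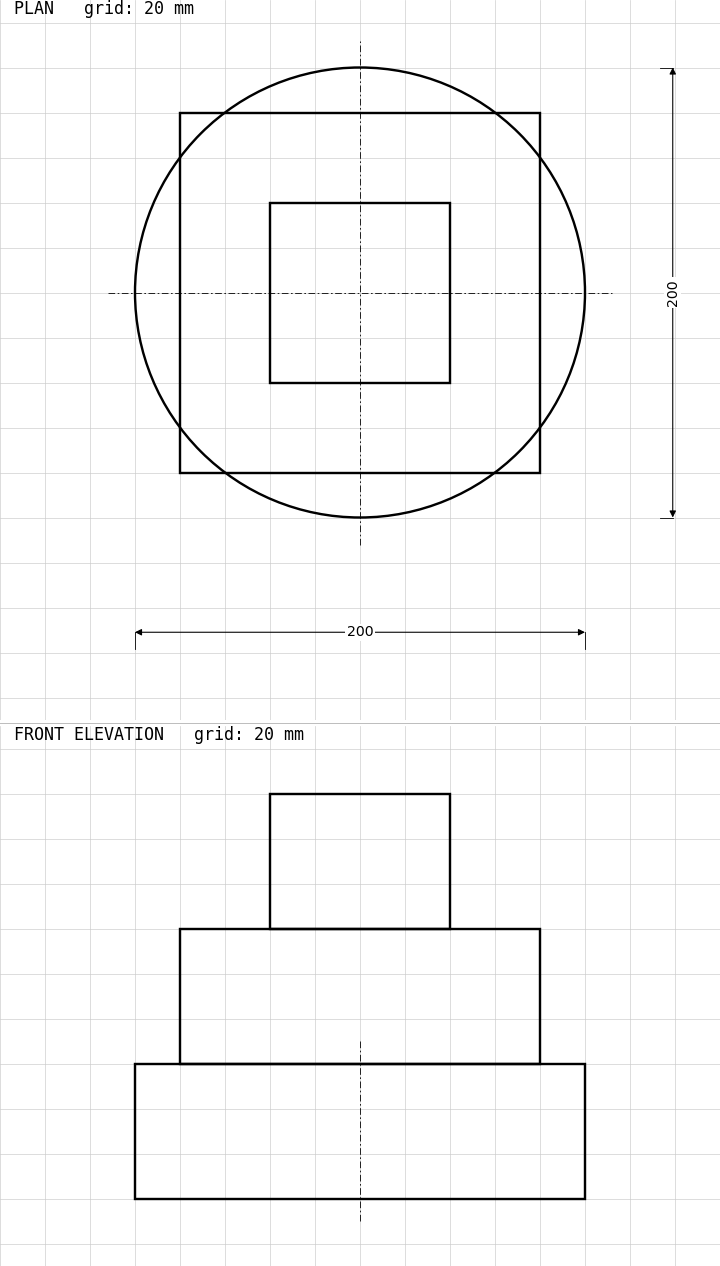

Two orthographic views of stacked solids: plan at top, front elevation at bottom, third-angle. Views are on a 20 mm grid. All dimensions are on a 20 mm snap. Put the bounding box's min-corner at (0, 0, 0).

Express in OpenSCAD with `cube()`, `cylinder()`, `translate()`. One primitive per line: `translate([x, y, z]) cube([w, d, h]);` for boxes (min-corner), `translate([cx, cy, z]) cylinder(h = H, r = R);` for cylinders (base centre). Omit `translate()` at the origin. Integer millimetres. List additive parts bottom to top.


translate([100, 100, 0]) cylinder(h = 60, r = 100);
translate([20, 20, 60]) cube([160, 160, 60]);
translate([60, 60, 120]) cube([80, 80, 60]);
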